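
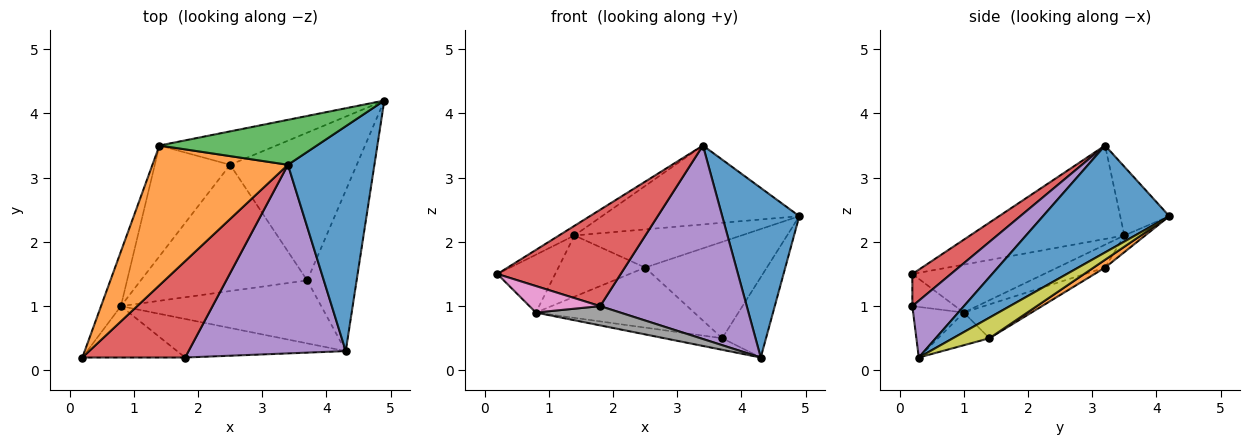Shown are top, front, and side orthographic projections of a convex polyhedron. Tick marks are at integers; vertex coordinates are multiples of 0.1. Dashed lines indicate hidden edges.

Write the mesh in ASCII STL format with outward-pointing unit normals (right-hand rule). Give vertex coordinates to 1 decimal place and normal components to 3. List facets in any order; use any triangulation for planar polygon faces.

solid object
 facet normal 0.702 -0.429 0.568
  outer loop
   vertex 3.4 3.2 3.5
   vertex 4.3 0.3 0.2
   vertex 4.9 4.2 2.4
  endloop
 endfacet
 facet normal -0.567 0.057 0.822
  outer loop
   vertex 1.4 3.5 2.1
   vertex 0.2 0.2 1.5
   vertex 3.4 3.2 3.5
  endloop
 endfacet
 facet normal -0.211 0.849 0.484
  outer loop
   vertex 1.4 3.5 2.1
   vertex 3.4 3.2 3.5
   vertex 4.9 4.2 2.4
  endloop
 endfacet
 facet normal 0.216 -0.690 0.690
  outer loop
   vertex 1.8 0.2 1.0
   vertex 3.4 3.2 3.5
   vertex 0.2 0.2 1.5
  endloop
 endfacet
 facet normal 0.244 -0.694 0.677
  outer loop
   vertex 1.8 0.2 1.0
   vertex 4.3 0.3 0.2
   vertex 3.4 3.2 3.5
  endloop
 endfacet
 facet normal -0.856 0.376 -0.355
  outer loop
   vertex 0.8 1.0 0.9
   vertex 0.2 0.2 1.5
   vertex 1.4 3.5 2.1
  endloop
 endfacet
 facet normal -0.268 -0.442 -0.856
  outer loop
   vertex 0.8 1.0 0.9
   vertex 1.8 0.2 1.0
   vertex 0.2 0.2 1.5
  endloop
 endfacet
 facet normal -0.259 -0.432 -0.864
  outer loop
   vertex 0.8 1.0 0.9
   vertex 4.3 0.3 0.2
   vertex 1.8 0.2 1.0
  endloop
 endfacet
 facet normal 0.349 0.419 -0.838
  outer loop
   vertex 3.7 1.4 0.5
   vertex 4.9 4.2 2.4
   vertex 4.3 0.3 0.2
  endloop
 endfacet
 facet normal -0.159 0.178 -0.971
  outer loop
   vertex 3.7 1.4 0.5
   vertex 4.3 0.3 0.2
   vertex 0.8 1.0 0.9
  endloop
 endfacet
 facet normal -0.094 0.749 -0.656
  outer loop
   vertex 2.5 3.2 1.6
   vertex 1.4 3.5 2.1
   vertex 4.9 4.2 2.4
  endloop
 endfacet
 facet normal 0.052 0.546 -0.836
  outer loop
   vertex 2.5 3.2 1.6
   vertex 4.9 4.2 2.4
   vertex 3.7 1.4 0.5
  endloop
 endfacet
 facet normal -0.257 0.468 -0.846
  outer loop
   vertex 2.5 3.2 1.6
   vertex 0.8 1.0 0.9
   vertex 1.4 3.5 2.1
  endloop
 endfacet
 facet normal -0.181 0.422 -0.888
  outer loop
   vertex 2.5 3.2 1.6
   vertex 3.7 1.4 0.5
   vertex 0.8 1.0 0.9
  endloop
 endfacet
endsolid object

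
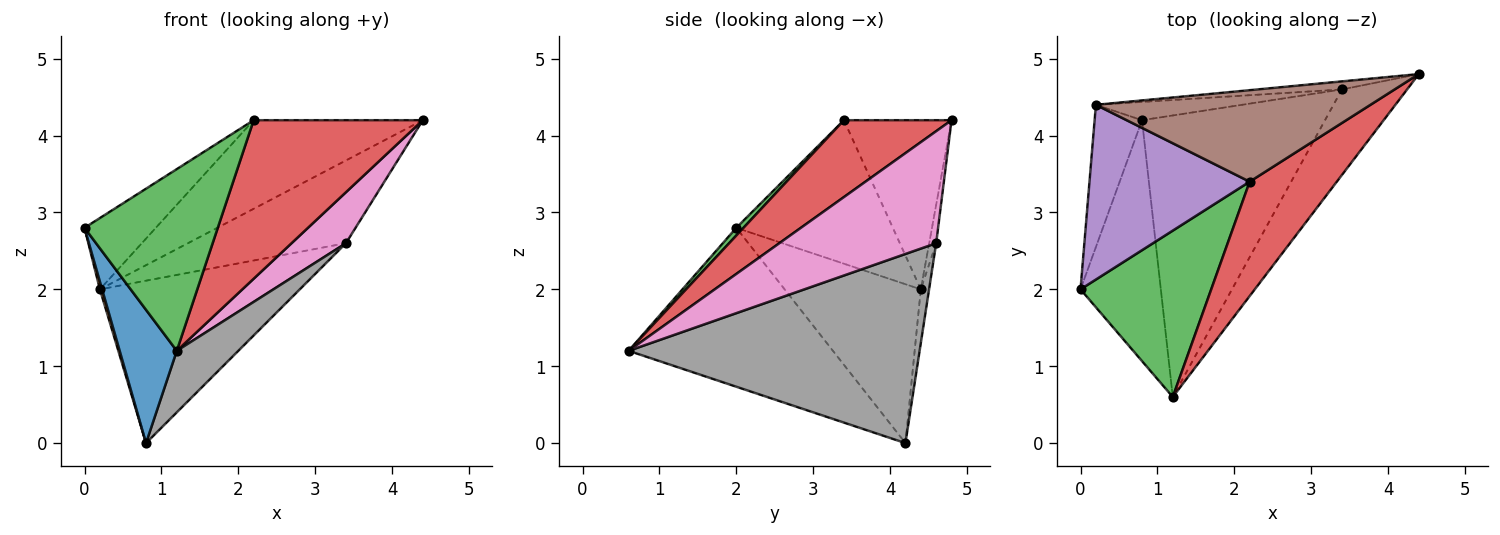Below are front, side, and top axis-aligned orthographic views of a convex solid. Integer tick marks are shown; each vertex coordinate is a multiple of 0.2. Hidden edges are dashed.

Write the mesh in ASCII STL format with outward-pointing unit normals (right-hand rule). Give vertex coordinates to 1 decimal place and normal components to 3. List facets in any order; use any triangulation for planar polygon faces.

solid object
 facet normal -0.866 -0.242 -0.438
  outer loop
   vertex 0.8 4.2 0.0
   vertex 1.2 0.6 1.2
   vertex 0.0 2.0 2.8
  endloop
 endfacet
 facet normal -0.958 -0.015 -0.286
  outer loop
   vertex 0.2 4.4 2.0
   vertex 0.8 4.2 0.0
   vertex 0.0 2.0 2.8
  endloop
 endfacet
 facet normal 0.040 -0.737 0.675
  outer loop
   vertex 2.2 3.4 4.2
   vertex 0.0 2.0 2.8
   vertex 1.2 0.6 1.2
  endloop
 endfacet
 facet normal 0.459 -0.721 0.520
  outer loop
   vertex 2.2 3.4 4.2
   vertex 1.2 0.6 1.2
   vertex 4.4 4.8 4.2
  endloop
 endfacet
 facet normal -0.638 0.291 0.713
  outer loop
   vertex 2.2 3.4 4.2
   vertex 0.2 4.4 2.0
   vertex 0.0 2.0 2.8
  endloop
 endfacet
 facet normal -0.405 0.636 0.657
  outer loop
   vertex 2.2 3.4 4.2
   vertex 4.4 4.8 4.2
   vertex 0.2 4.4 2.0
  endloop
 endfacet
 facet normal 0.828 -0.287 -0.482
  outer loop
   vertex 3.4 4.6 2.6
   vertex 4.4 4.8 4.2
   vertex 1.2 0.6 1.2
  endloop
 endfacet
 facet normal 0.711 -0.150 -0.687
  outer loop
   vertex 3.4 4.6 2.6
   vertex 1.2 0.6 1.2
   vertex 0.8 4.2 0.0
  endloop
 endfacet
 facet normal -0.044 0.994 -0.097
  outer loop
   vertex 3.4 4.6 2.6
   vertex 0.2 4.4 2.0
   vertex 4.4 4.8 4.2
  endloop
 endfacet
 facet normal -0.041 0.993 -0.112
  outer loop
   vertex 3.4 4.6 2.6
   vertex 0.8 4.2 0.0
   vertex 0.2 4.4 2.0
  endloop
 endfacet
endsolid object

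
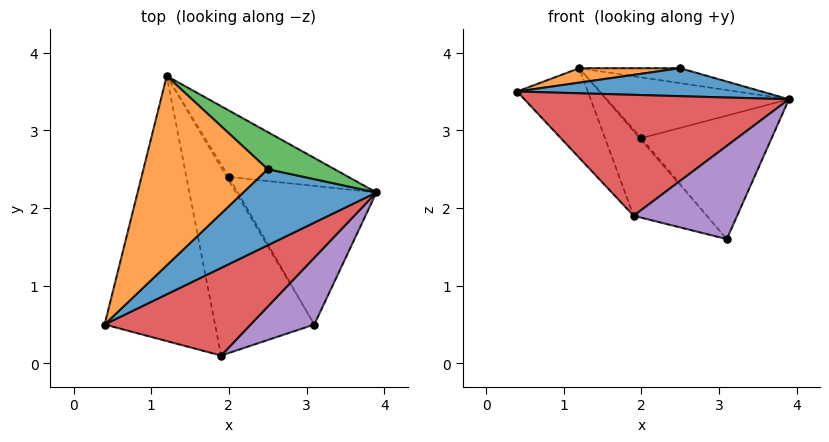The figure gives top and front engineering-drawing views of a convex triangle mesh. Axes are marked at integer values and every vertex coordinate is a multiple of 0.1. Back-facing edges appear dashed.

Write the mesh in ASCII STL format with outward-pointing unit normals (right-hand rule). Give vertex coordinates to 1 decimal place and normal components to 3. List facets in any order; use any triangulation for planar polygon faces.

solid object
 facet normal 0.191 -0.338 0.921
  outer loop
   vertex 2.5 2.5 3.8
   vertex 0.4 0.5 3.5
   vertex 3.9 2.2 3.4
  endloop
 endfacet
 facet normal -0.070 -0.076 0.995
  outer loop
   vertex 2.5 2.5 3.8
   vertex 1.2 3.7 3.8
   vertex 0.4 0.5 3.5
  endloop
 endfacet
 facet normal 0.326 0.353 0.877
  outer loop
   vertex 2.5 2.5 3.8
   vertex 3.9 2.2 3.4
   vertex 1.2 3.7 3.8
  endloop
 endfacet
 facet normal 0.379 -0.749 0.543
  outer loop
   vertex 1.9 0.1 1.9
   vertex 3.9 2.2 3.4
   vertex 0.4 0.5 3.5
  endloop
 endfacet
 facet normal 0.385 -0.750 0.538
  outer loop
   vertex 1.9 0.1 1.9
   vertex 3.1 0.5 1.6
   vertex 3.9 2.2 3.4
  endloop
 endfacet
 facet normal -0.679 0.235 -0.695
  outer loop
   vertex 1.9 0.1 1.9
   vertex 0.4 0.5 3.5
   vertex 1.2 3.7 3.8
  endloop
 endfacet
 facet normal -0.343 0.386 -0.857
  outer loop
   vertex 1.9 0.1 1.9
   vertex 1.2 3.7 3.8
   vertex 3.1 0.5 1.6
  endloop
 endfacet
 facet normal 0.256 0.652 -0.714
  outer loop
   vertex 2.0 2.4 2.9
   vertex 1.2 3.7 3.8
   vertex 3.9 2.2 3.4
  endloop
 endfacet
 facet normal 0.258 0.643 -0.721
  outer loop
   vertex 2.0 2.4 2.9
   vertex 3.9 2.2 3.4
   vertex 3.1 0.5 1.6
  endloop
 endfacet
 facet normal -0.191 0.477 -0.858
  outer loop
   vertex 2.0 2.4 2.9
   vertex 3.1 0.5 1.6
   vertex 1.2 3.7 3.8
  endloop
 endfacet
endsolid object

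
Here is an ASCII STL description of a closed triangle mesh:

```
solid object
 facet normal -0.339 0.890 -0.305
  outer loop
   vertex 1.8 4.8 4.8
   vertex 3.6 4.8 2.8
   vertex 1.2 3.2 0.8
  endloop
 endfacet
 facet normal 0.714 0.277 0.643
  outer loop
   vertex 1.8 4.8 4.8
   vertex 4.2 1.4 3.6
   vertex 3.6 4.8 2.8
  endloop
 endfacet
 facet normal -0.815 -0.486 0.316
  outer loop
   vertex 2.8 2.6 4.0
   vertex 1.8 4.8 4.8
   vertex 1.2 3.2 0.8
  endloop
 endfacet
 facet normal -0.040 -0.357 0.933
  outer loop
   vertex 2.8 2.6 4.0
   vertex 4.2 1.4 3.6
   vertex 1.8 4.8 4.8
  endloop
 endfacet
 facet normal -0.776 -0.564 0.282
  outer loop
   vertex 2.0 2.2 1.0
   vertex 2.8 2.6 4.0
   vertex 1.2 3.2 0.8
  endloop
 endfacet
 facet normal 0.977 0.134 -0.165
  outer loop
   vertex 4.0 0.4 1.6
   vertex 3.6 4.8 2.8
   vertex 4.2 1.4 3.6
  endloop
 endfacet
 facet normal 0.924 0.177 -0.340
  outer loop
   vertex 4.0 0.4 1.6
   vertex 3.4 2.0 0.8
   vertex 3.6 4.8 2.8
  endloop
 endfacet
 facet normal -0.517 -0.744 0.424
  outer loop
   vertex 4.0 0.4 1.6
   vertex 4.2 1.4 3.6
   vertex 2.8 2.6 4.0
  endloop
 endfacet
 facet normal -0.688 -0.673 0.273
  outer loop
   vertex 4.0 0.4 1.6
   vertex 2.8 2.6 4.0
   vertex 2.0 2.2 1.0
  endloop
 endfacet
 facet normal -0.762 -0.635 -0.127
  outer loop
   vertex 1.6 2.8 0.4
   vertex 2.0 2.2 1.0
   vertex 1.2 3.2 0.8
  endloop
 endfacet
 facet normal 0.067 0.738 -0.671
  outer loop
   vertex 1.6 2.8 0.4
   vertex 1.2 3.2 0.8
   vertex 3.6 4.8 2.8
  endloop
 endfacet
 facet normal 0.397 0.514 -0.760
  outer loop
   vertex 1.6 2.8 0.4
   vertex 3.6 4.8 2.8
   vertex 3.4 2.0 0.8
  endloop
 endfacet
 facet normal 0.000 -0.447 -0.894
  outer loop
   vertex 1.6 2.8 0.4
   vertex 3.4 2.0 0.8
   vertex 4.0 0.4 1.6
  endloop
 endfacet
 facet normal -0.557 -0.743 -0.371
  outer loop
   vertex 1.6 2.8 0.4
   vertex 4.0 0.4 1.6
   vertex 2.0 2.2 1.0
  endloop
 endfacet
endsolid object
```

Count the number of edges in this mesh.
21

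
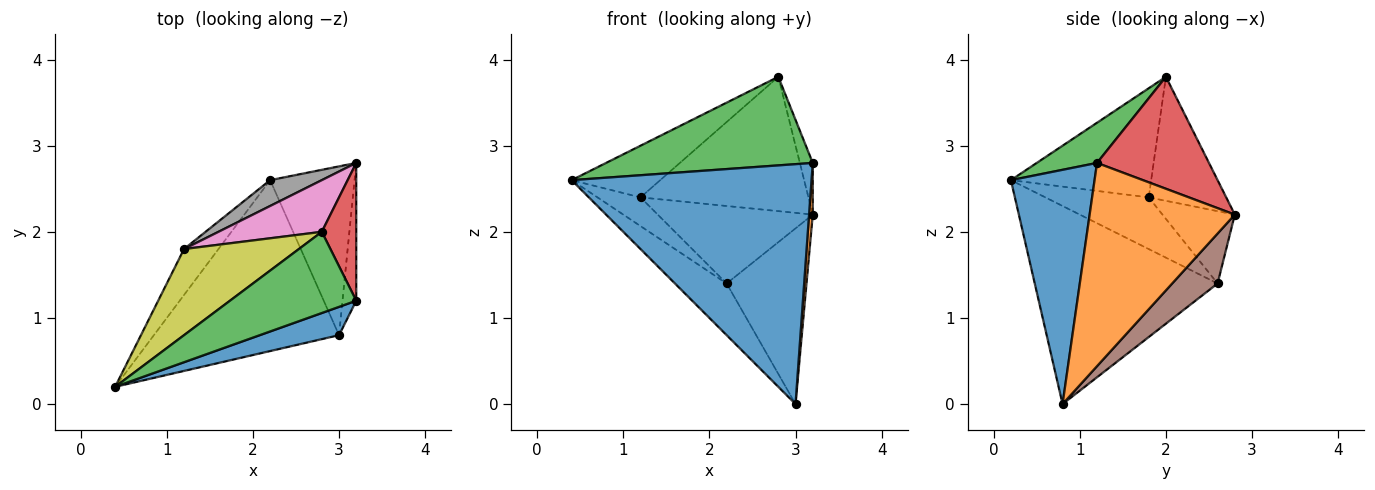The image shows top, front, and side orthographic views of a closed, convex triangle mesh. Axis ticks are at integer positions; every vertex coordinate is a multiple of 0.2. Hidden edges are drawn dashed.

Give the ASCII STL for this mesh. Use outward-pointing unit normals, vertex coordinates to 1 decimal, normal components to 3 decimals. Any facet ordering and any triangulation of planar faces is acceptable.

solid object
 facet normal 0.327 -0.938 0.111
  outer loop
   vertex 3.0 0.8 0.0
   vertex 3.2 1.2 2.8
   vertex 0.4 0.2 2.6
  endloop
 endfacet
 facet normal 0.997 -0.025 -0.068
  outer loop
   vertex 3.0 0.8 0.0
   vertex 3.2 2.8 2.2
   vertex 3.2 1.2 2.8
  endloop
 endfacet
 facet normal 0.210 -0.721 0.661
  outer loop
   vertex 2.8 2.0 3.8
   vertex 0.4 0.2 2.6
   vertex 3.2 1.2 2.8
  endloop
 endfacet
 facet normal 0.950 0.110 0.292
  outer loop
   vertex 2.8 2.0 3.8
   vertex 3.2 1.2 2.8
   vertex 3.2 2.8 2.2
  endloop
 endfacet
 facet normal -0.715 0.202 -0.669
  outer loop
   vertex 2.2 2.6 1.4
   vertex 3.0 0.8 0.0
   vertex 0.4 0.2 2.6
  endloop
 endfacet
 facet normal 0.379 0.667 -0.641
  outer loop
   vertex 2.2 2.6 1.4
   vertex 3.2 2.8 2.2
   vertex 3.0 0.8 0.0
  endloop
 endfacet
 facet normal -0.396 0.857 0.330
  outer loop
   vertex 1.2 1.8 2.4
   vertex 2.8 2.0 3.8
   vertex 3.2 2.8 2.2
  endloop
 endfacet
 facet normal -0.405 0.867 0.289
  outer loop
   vertex 1.2 1.8 2.4
   vertex 3.2 2.8 2.2
   vertex 2.2 2.6 1.4
  endloop
 endfacet
 facet normal -0.632 0.399 0.665
  outer loop
   vertex 1.2 1.8 2.4
   vertex 0.4 0.2 2.6
   vertex 2.8 2.0 3.8
  endloop
 endfacet
 facet normal -0.786 0.328 -0.524
  outer loop
   vertex 1.2 1.8 2.4
   vertex 2.2 2.6 1.4
   vertex 0.4 0.2 2.6
  endloop
 endfacet
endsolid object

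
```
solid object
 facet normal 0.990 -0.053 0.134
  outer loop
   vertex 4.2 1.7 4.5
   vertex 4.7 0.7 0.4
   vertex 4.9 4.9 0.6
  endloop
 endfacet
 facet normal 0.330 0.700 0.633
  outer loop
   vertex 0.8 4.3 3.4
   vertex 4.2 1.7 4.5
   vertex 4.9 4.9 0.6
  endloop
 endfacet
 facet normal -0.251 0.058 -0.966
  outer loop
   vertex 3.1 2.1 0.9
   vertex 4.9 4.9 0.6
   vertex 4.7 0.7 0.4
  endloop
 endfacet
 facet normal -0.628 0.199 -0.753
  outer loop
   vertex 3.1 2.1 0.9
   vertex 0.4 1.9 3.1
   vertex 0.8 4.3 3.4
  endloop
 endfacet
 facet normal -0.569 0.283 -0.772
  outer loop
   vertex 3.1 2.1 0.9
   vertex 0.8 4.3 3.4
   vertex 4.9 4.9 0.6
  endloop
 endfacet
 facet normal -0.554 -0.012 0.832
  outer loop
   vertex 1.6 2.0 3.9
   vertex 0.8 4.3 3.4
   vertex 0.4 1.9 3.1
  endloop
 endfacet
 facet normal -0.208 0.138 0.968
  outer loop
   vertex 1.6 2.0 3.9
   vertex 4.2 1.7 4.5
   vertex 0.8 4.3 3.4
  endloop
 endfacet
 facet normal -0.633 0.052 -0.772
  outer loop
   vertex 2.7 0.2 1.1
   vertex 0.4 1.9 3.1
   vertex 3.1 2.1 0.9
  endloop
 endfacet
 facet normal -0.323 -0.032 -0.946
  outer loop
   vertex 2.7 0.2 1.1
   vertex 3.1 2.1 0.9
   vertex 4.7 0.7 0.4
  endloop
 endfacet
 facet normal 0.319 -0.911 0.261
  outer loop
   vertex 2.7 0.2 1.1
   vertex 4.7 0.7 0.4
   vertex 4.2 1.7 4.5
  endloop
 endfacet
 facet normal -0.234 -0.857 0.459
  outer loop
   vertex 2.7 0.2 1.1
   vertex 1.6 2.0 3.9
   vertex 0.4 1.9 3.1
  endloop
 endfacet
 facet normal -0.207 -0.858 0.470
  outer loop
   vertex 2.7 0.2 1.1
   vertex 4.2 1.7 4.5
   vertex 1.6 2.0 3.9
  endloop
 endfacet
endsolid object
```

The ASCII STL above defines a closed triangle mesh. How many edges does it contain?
18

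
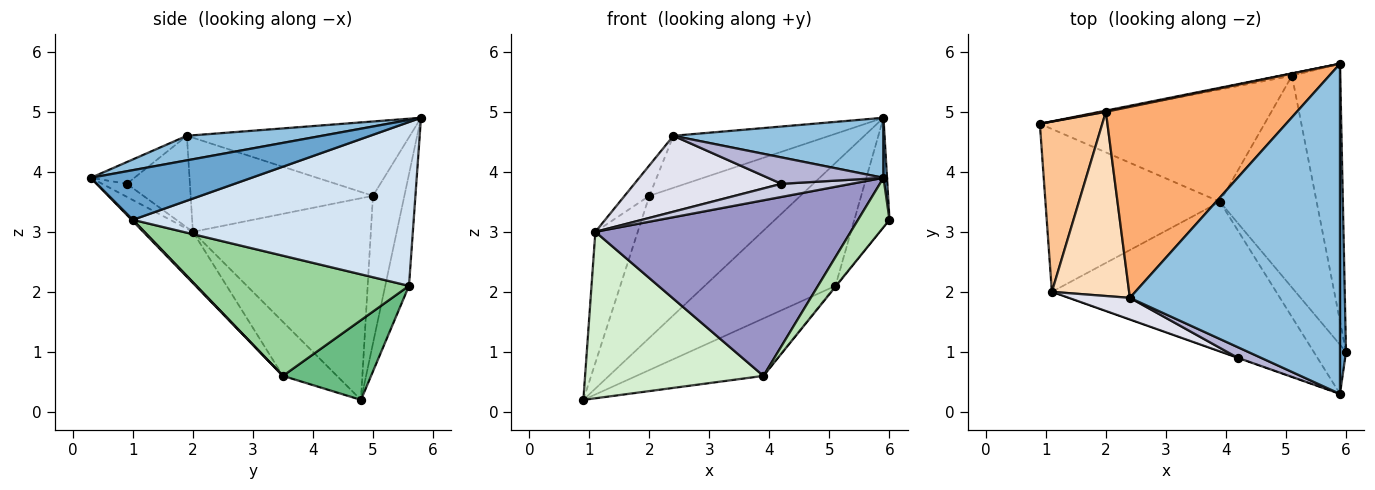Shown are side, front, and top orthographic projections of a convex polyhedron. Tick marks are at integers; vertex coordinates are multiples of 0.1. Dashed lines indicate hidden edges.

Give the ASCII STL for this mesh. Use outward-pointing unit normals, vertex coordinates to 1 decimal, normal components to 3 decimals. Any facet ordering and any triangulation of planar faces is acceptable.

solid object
 facet normal 0.993 -0.022 0.120
  outer loop
   vertex 5.9 0.3 3.9
   vertex 6.0 1.0 3.2
   vertex 5.9 5.8 4.9
  endloop
 endfacet
 facet normal 0.114 -0.178 0.977
  outer loop
   vertex 2.4 1.9 4.6
   vertex 5.9 0.3 3.9
   vertex 5.9 5.8 4.9
  endloop
 endfacet
 facet normal -0.179 0.984 -0.019
  outer loop
   vertex 5.1 5.6 2.1
   vertex 0.9 4.8 0.2
   vertex 5.9 5.8 4.9
  endloop
 endfacet
 facet normal 0.952 0.119 -0.281
  outer loop
   vertex 5.1 5.6 2.1
   vertex 5.9 5.8 4.9
   vertex 6.0 1.0 3.2
  endloop
 endfacet
 facet normal -0.204 0.979 0.008
  outer loop
   vertex 2.0 5.0 3.6
   vertex 5.9 5.8 4.9
   vertex 0.9 4.8 0.2
  endloop
 endfacet
 facet normal -0.352 0.246 0.903
  outer loop
   vertex 2.0 5.0 3.6
   vertex 2.4 1.9 4.6
   vertex 5.9 5.8 4.9
  endloop
 endfacet
 facet normal -0.931 0.222 0.288
  outer loop
   vertex 1.1 2.0 3.0
   vertex 2.0 5.0 3.6
   vertex 0.9 4.8 0.2
  endloop
 endfacet
 facet normal -0.769 0.104 0.631
  outer loop
   vertex 1.1 2.0 3.0
   vertex 2.4 1.9 4.6
   vertex 2.0 5.0 3.6
  endloop
 endfacet
 facet normal 0.301 0.434 -0.849
  outer loop
   vertex 3.9 3.5 0.6
   vertex 0.9 4.8 0.2
   vertex 5.1 5.6 2.1
  endloop
 endfacet
 facet normal 0.779 0.003 -0.627
  outer loop
   vertex 3.9 3.5 0.6
   vertex 5.1 5.6 2.1
   vertex 6.0 1.0 3.2
  endloop
 endfacet
 facet normal 0.029 -0.709 -0.705
  outer loop
   vertex 3.9 3.5 0.6
   vertex 6.0 1.0 3.2
   vertex 5.9 0.3 3.9
  endloop
 endfacet
 facet normal -0.212 -0.699 -0.683
  outer loop
   vertex 3.9 3.5 0.6
   vertex 1.1 2.0 3.0
   vertex 0.9 4.8 0.2
  endloop
 endfacet
 facet normal -0.146 -0.753 -0.641
  outer loop
   vertex 3.9 3.5 0.6
   vertex 5.9 0.3 3.9
   vertex 1.1 2.0 3.0
  endloop
 endfacet
 facet normal -0.330 -0.876 0.353
  outer loop
   vertex 4.2 0.9 3.8
   vertex 5.9 0.3 3.9
   vertex 2.4 1.9 4.6
  endloop
 endfacet
 facet normal -0.332 -0.943 -0.009
  outer loop
   vertex 4.2 0.9 3.8
   vertex 1.1 2.0 3.0
   vertex 5.9 0.3 3.9
  endloop
 endfacet
 facet normal -0.381 -0.889 0.254
  outer loop
   vertex 4.2 0.9 3.8
   vertex 2.4 1.9 4.6
   vertex 1.1 2.0 3.0
  endloop
 endfacet
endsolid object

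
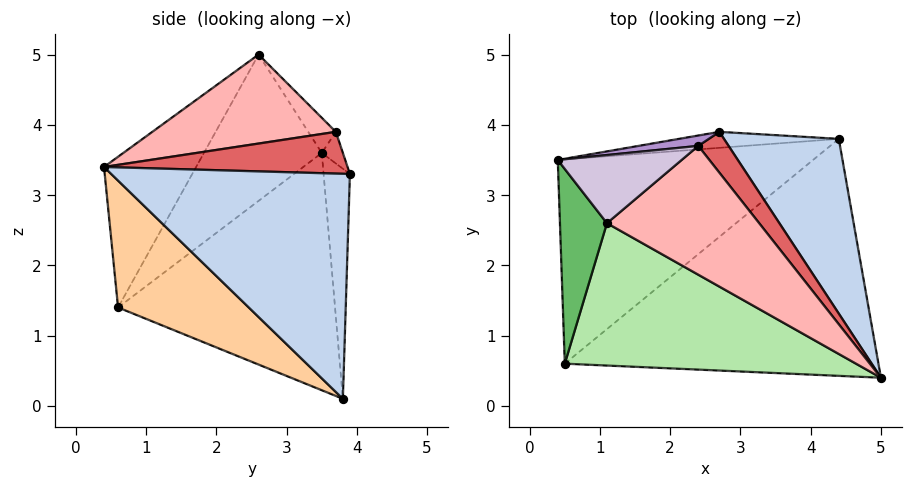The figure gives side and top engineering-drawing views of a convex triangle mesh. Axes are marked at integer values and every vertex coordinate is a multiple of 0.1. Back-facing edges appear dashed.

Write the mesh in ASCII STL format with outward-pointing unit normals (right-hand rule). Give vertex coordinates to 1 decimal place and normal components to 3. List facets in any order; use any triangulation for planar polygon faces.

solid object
 facet normal -0.186 0.974 -0.129
  outer loop
   vertex 2.7 3.9 3.3
   vertex 4.4 3.8 0.1
   vertex 0.4 3.5 3.6
  endloop
 endfacet
 facet normal 0.764 0.513 0.390
  outer loop
   vertex 2.7 3.9 3.3
   vertex 5.0 0.4 3.4
   vertex 4.4 3.8 0.1
  endloop
 endfacet
 facet normal -0.601 0.470 -0.647
  outer loop
   vertex 0.5 0.6 1.4
   vertex 0.4 3.5 3.6
   vertex 4.4 3.8 0.1
  endloop
 endfacet
 facet normal 0.288 -0.640 -0.712
  outer loop
   vertex 0.5 0.6 1.4
   vertex 4.4 3.8 0.1
   vertex 5.0 0.4 3.4
  endloop
 endfacet
 facet normal -0.920 -0.256 0.296
  outer loop
   vertex 1.1 2.6 5.0
   vertex 0.4 3.5 3.6
   vertex 0.5 0.6 1.4
  endloop
 endfacet
 facet normal -0.260 -0.825 0.502
  outer loop
   vertex 1.1 2.6 5.0
   vertex 0.5 0.6 1.4
   vertex 5.0 0.4 3.4
  endloop
 endfacet
 facet normal 0.709 0.481 0.515
  outer loop
   vertex 2.4 3.7 3.9
   vertex 5.0 0.4 3.4
   vertex 2.7 3.9 3.3
  endloop
 endfacet
 facet normal 0.488 0.258 0.834
  outer loop
   vertex 2.4 3.7 3.9
   vertex 1.1 2.6 5.0
   vertex 5.0 0.4 3.4
  endloop
 endfacet
 facet normal -0.134 0.958 0.253
  outer loop
   vertex 2.4 3.7 3.9
   vertex 2.7 3.9 3.3
   vertex 0.4 3.5 3.6
  endloop
 endfacet
 facet normal -0.168 0.789 0.591
  outer loop
   vertex 2.4 3.7 3.9
   vertex 0.4 3.5 3.6
   vertex 1.1 2.6 5.0
  endloop
 endfacet
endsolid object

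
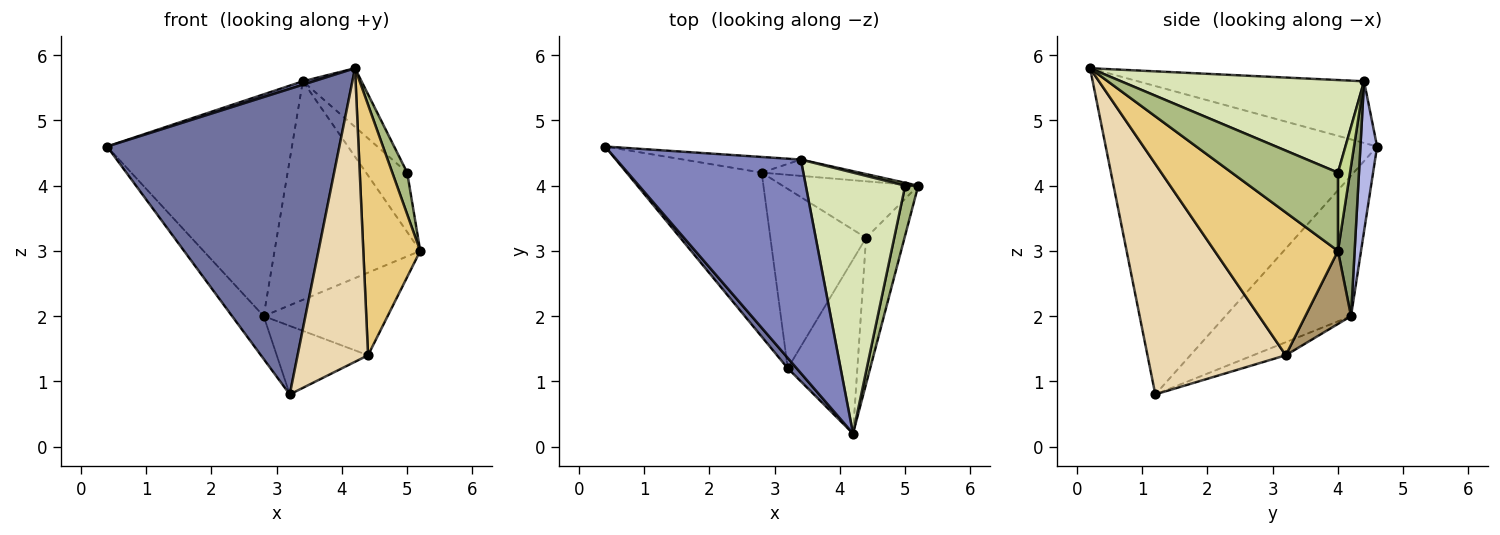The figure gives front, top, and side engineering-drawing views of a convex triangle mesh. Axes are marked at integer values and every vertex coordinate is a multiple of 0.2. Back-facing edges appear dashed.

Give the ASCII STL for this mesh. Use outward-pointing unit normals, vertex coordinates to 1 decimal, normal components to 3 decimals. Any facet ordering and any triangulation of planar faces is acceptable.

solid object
 facet normal -0.760 -0.650 0.022
  outer loop
   vertex 3.2 1.2 0.8
   vertex 4.2 0.2 5.8
   vertex 0.4 4.6 4.6
  endloop
 endfacet
 facet normal -0.317 -0.015 0.948
  outer loop
   vertex 3.4 4.4 5.6
   vertex 0.4 4.6 4.6
   vertex 4.2 0.2 5.8
  endloop
 endfacet
 facet normal -0.709 0.178 -0.682
  outer loop
   vertex 2.8 4.2 2.0
   vertex 3.2 1.2 0.8
   vertex 0.4 4.6 4.6
  endloop
 endfacet
 facet normal 0.090 0.994 -0.070
  outer loop
   vertex 2.8 4.2 2.0
   vertex 0.4 4.6 4.6
   vertex 3.4 4.4 5.6
  endloop
 endfacet
 facet normal 0.113 0.991 -0.074
  outer loop
   vertex 2.8 4.2 2.0
   vertex 3.4 4.4 5.6
   vertex 5.2 4.0 3.0
  endloop
 endfacet
 facet normal 0.977 -0.137 0.163
  outer loop
   vertex 5.0 4.0 4.2
   vertex 4.2 0.2 5.8
   vertex 5.2 4.0 3.0
  endloop
 endfacet
 facet normal 0.281 0.959 0.047
  outer loop
   vertex 5.0 4.0 4.2
   vertex 5.2 4.0 3.0
   vertex 3.4 4.4 5.6
  endloop
 endfacet
 facet normal 0.672 0.162 0.722
  outer loop
   vertex 5.0 4.0 4.2
   vertex 3.4 4.4 5.6
   vertex 4.2 0.2 5.8
  endloop
 endfacet
 facet normal 0.291 0.790 -0.540
  outer loop
   vertex 4.4 3.2 1.4
   vertex 2.8 4.2 2.0
   vertex 5.2 4.0 3.0
  endloop
 endfacet
 facet normal -0.126 0.354 -0.927
  outer loop
   vertex 4.4 3.2 1.4
   vertex 3.2 1.2 0.8
   vertex 2.8 4.2 2.0
  endloop
 endfacet
 facet normal 0.882 -0.407 -0.237
  outer loop
   vertex 4.4 3.2 1.4
   vertex 5.2 4.0 3.0
   vertex 4.2 0.2 5.8
  endloop
 endfacet
 facet normal 0.860 -0.438 -0.260
  outer loop
   vertex 4.4 3.2 1.4
   vertex 4.2 0.2 5.8
   vertex 3.2 1.2 0.8
  endloop
 endfacet
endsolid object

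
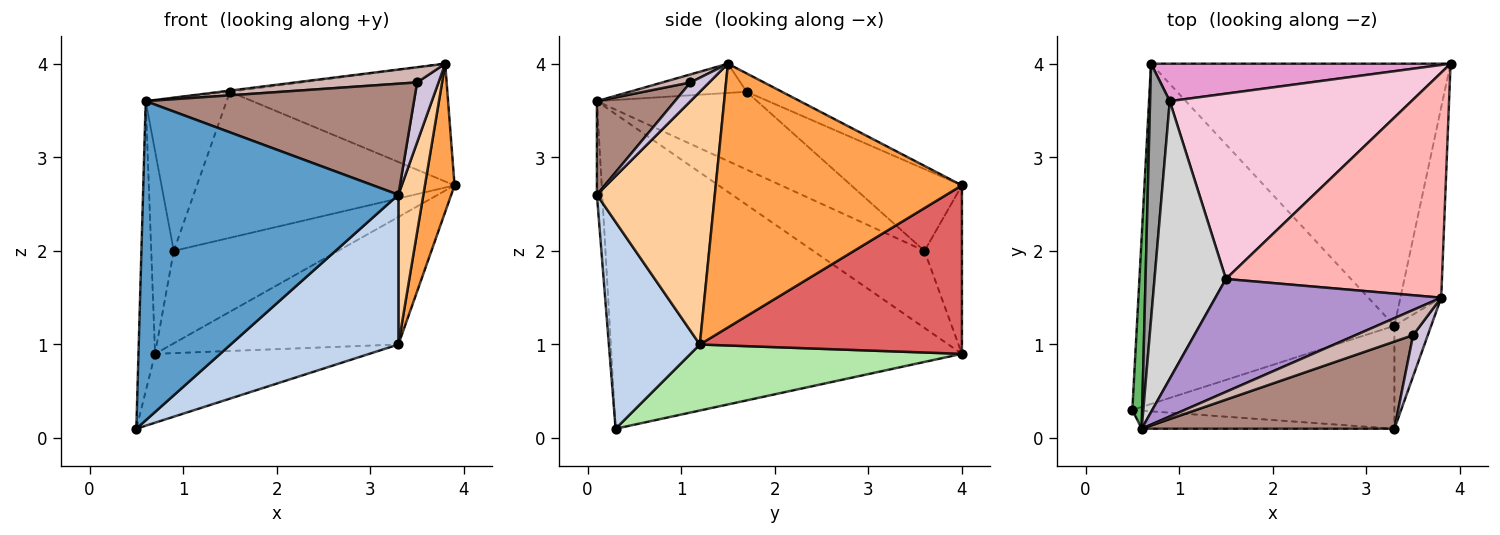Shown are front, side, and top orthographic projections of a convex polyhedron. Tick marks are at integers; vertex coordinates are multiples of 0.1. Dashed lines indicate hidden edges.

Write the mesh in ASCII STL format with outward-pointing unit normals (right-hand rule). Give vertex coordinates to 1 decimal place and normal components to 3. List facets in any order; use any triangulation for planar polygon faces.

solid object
 facet normal -0.021 -0.998 -0.056
  outer loop
   vertex 0.6 0.1 3.6
   vertex 0.5 0.3 0.1
   vertex 3.3 0.1 2.6
  endloop
 endfacet
 facet normal 0.408 -0.752 -0.517
  outer loop
   vertex 3.3 1.2 1.0
   vertex 3.3 0.1 2.6
   vertex 0.5 0.3 0.1
  endloop
 endfacet
 facet normal 0.981 -0.118 -0.152
  outer loop
   vertex 3.3 1.2 1.0
   vertex 3.9 4.0 2.7
   vertex 3.8 1.5 4.0
  endloop
 endfacet
 facet normal 0.969 -0.205 -0.141
  outer loop
   vertex 3.3 1.2 1.0
   vertex 3.8 1.5 4.0
   vertex 3.3 0.1 2.6
  endloop
 endfacet
 facet normal -0.998 0.047 0.031
  outer loop
   vertex 0.7 4.0 0.9
   vertex 0.5 0.3 0.1
   vertex 0.6 0.1 3.6
  endloop
 endfacet
 facet normal 0.244 0.192 -0.951
  outer loop
   vertex 0.7 4.0 0.9
   vertex 3.3 1.2 1.0
   vertex 0.5 0.3 0.1
  endloop
 endfacet
 facet normal 0.451 0.390 -0.802
  outer loop
   vertex 0.7 4.0 0.9
   vertex 3.9 4.0 2.7
   vertex 3.3 1.2 1.0
  endloop
 endfacet
 facet normal -0.075 0.462 0.883
  outer loop
   vertex 1.5 1.7 3.7
   vertex 3.8 1.5 4.0
   vertex 3.9 4.0 2.7
  endloop
 endfacet
 facet normal -0.128 0.010 0.992
  outer loop
   vertex 1.5 1.7 3.7
   vertex 0.6 0.1 3.6
   vertex 3.8 1.5 4.0
  endloop
 endfacet
 facet normal 0.585 -0.668 0.460
  outer loop
   vertex 3.5 1.1 3.8
   vertex 3.3 0.1 2.6
   vertex 3.8 1.5 4.0
  endloop
 endfacet
 facet normal 0.223 -0.767 0.602
  outer loop
   vertex 3.5 1.1 3.8
   vertex 0.6 0.1 3.6
   vertex 3.3 0.1 2.6
  endloop
 endfacet
 facet normal 0.119 -0.514 0.850
  outer loop
   vertex 3.5 1.1 3.8
   vertex 3.8 1.5 4.0
   vertex 0.6 0.1 3.6
  endloop
 endfacet
 facet normal -0.207 0.907 0.367
  outer loop
   vertex 0.9 3.6 2.0
   vertex 3.9 4.0 2.7
   vertex 0.7 4.0 0.9
  endloop
 endfacet
 facet normal -0.257 0.598 0.759
  outer loop
   vertex 0.9 3.6 2.0
   vertex 1.5 1.7 3.7
   vertex 3.9 4.0 2.7
  endloop
 endfacet
 facet normal -0.951 0.193 0.243
  outer loop
   vertex 0.9 3.6 2.0
   vertex 0.7 4.0 0.9
   vertex 0.6 0.1 3.6
  endloop
 endfacet
 facet normal -0.691 0.349 0.634
  outer loop
   vertex 0.9 3.6 2.0
   vertex 0.6 0.1 3.6
   vertex 1.5 1.7 3.7
  endloop
 endfacet
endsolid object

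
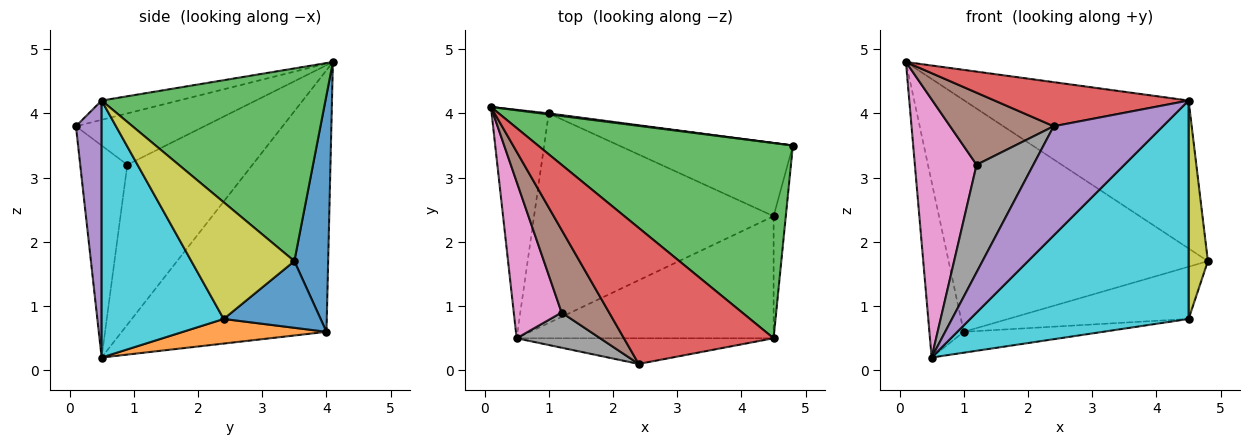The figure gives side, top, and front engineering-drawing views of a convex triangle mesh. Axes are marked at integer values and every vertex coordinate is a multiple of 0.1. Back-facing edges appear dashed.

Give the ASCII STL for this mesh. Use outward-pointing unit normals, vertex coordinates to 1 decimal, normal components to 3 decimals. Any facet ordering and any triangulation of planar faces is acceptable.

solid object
 facet normal 0.129 0.992 0.004
  outer loop
   vertex 1.0 4.0 0.6
   vertex 0.1 4.1 4.8
   vertex 4.8 3.5 1.7
  endloop
 endfacet
 facet normal -0.964 0.162 -0.210
  outer loop
   vertex 1.0 4.0 0.6
   vertex 0.5 0.5 0.2
   vertex 0.1 4.1 4.8
  endloop
 endfacet
 facet normal 0.516 0.517 0.683
  outer loop
   vertex 4.5 0.5 4.2
   vertex 4.8 3.5 1.7
   vertex 0.1 4.1 4.8
  endloop
 endfacet
 facet normal -0.122 -0.306 0.944
  outer loop
   vertex 4.5 0.5 4.2
   vertex 0.1 4.1 4.8
   vertex 2.4 0.1 3.8
  endloop
 endfacet
 facet normal 0.223 -0.949 -0.223
  outer loop
   vertex 4.5 0.5 4.2
   vertex 2.4 0.1 3.8
   vertex 0.5 0.5 0.2
  endloop
 endfacet
 facet normal -0.632 -0.509 0.584
  outer loop
   vertex 1.2 0.9 3.2
   vertex 2.4 0.1 3.8
   vertex 0.1 4.1 4.8
  endloop
 endfacet
 facet normal -0.866 -0.427 0.259
  outer loop
   vertex 1.2 0.9 3.2
   vertex 0.1 4.1 4.8
   vertex 0.5 0.5 0.2
  endloop
 endfacet
 facet normal -0.619 -0.746 0.244
  outer loop
   vertex 1.2 0.9 3.2
   vertex 0.5 0.5 0.2
   vertex 2.4 0.1 3.8
  endloop
 endfacet
 facet normal 0.978 -0.183 -0.102
  outer loop
   vertex 4.5 2.4 0.8
   vertex 4.8 3.5 1.7
   vertex 4.5 0.5 4.2
  endloop
 endfacet
 facet normal 0.438 -0.785 -0.438
  outer loop
   vertex 4.5 2.4 0.8
   vertex 4.5 0.5 4.2
   vertex 0.5 0.5 0.2
  endloop
 endfacet
 facet normal 0.298 0.555 -0.777
  outer loop
   vertex 4.5 2.4 0.8
   vertex 1.0 4.0 0.6
   vertex 4.8 3.5 1.7
  endloop
 endfacet
 facet normal 0.102 0.099 -0.990
  outer loop
   vertex 4.5 2.4 0.8
   vertex 0.5 0.5 0.2
   vertex 1.0 4.0 0.6
  endloop
 endfacet
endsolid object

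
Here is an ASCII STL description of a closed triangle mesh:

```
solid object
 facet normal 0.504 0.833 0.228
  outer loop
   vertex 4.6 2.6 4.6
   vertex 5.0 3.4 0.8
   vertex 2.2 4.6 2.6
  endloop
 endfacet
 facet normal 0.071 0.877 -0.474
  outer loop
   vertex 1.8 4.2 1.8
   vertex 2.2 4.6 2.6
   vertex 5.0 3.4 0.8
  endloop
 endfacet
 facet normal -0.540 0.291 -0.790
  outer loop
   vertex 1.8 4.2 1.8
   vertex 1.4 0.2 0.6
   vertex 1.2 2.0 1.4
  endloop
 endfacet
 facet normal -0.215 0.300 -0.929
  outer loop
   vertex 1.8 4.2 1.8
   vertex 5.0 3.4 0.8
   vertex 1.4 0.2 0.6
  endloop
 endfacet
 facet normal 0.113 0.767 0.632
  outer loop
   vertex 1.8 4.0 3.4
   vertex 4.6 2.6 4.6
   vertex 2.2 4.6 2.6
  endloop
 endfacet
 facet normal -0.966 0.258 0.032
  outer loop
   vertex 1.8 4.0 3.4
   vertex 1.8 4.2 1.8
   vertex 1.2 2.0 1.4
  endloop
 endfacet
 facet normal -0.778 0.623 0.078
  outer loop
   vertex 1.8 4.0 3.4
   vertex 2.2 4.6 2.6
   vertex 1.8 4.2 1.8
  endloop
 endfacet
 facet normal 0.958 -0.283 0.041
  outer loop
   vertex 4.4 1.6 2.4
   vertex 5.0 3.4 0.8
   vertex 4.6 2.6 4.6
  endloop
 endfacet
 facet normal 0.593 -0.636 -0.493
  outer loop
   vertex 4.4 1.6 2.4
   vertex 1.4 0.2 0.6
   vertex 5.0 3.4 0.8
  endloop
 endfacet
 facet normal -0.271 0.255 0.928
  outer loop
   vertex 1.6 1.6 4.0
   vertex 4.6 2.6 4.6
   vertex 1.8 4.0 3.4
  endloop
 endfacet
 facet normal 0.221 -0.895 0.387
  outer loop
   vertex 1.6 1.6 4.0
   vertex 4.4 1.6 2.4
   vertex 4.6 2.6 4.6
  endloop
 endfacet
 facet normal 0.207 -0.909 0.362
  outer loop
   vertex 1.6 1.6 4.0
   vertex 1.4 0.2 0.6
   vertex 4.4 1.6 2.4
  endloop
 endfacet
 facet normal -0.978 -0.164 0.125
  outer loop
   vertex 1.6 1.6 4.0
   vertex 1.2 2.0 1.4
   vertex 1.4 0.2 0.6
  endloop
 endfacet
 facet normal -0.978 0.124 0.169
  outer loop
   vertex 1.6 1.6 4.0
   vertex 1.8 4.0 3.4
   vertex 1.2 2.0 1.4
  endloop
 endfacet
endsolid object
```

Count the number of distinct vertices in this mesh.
9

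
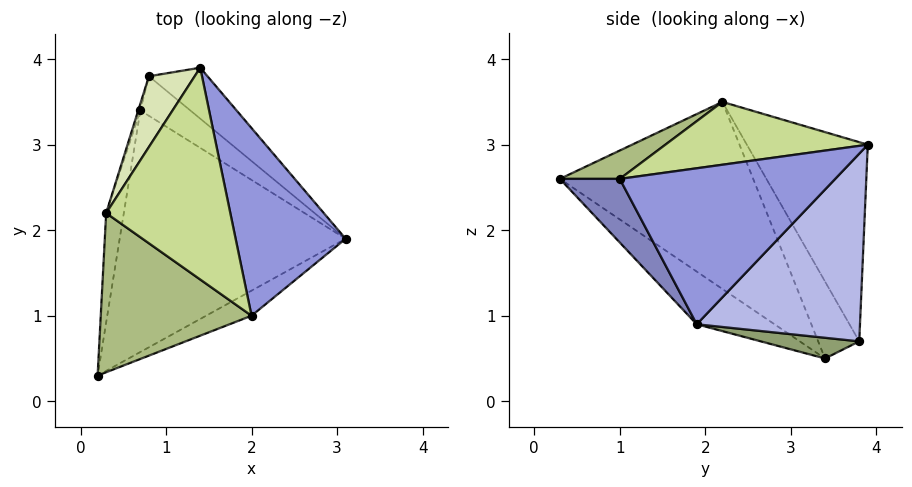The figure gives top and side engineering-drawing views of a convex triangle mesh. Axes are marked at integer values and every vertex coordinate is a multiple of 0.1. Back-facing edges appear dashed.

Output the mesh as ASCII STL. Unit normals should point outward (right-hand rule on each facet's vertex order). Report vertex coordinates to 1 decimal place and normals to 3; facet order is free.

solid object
 facet normal -0.193 -0.529 -0.827
  outer loop
   vertex 0.7 3.4 0.5
   vertex 3.1 1.9 0.9
   vertex 0.2 0.3 2.6
  endloop
 endfacet
 facet normal 0.351 -0.902 -0.251
  outer loop
   vertex 2.0 1.0 2.6
   vertex 0.2 0.3 2.6
   vertex 3.1 1.9 0.9
  endloop
 endfacet
 facet normal 0.814 0.089 0.574
  outer loop
   vertex 2.0 1.0 2.6
   vertex 3.1 1.9 0.9
   vertex 1.4 3.9 3.0
  endloop
 endfacet
 facet normal 0.634 0.747 -0.198
  outer loop
   vertex 0.8 3.8 0.7
   vertex 1.4 3.9 3.0
   vertex 3.1 1.9 0.9
  endloop
 endfacet
 facet normal 0.359 0.344 -0.867
  outer loop
   vertex 0.8 3.8 0.7
   vertex 3.1 1.9 0.9
   vertex 0.7 3.4 0.5
  endloop
 endfacet
 facet normal 0.167 -0.429 0.888
  outer loop
   vertex 0.3 2.2 3.5
   vertex 0.2 0.3 2.6
   vertex 2.0 1.0 2.6
  endloop
 endfacet
 facet normal 0.451 -0.030 0.892
  outer loop
   vertex 0.3 2.2 3.5
   vertex 2.0 1.0 2.6
   vertex 1.4 3.9 3.0
  endloop
 endfacet
 facet normal -0.800 0.572 0.184
  outer loop
   vertex 0.3 2.2 3.5
   vertex 1.4 3.9 3.0
   vertex 0.8 3.8 0.7
  endloop
 endfacet
 facet normal -0.991 0.096 -0.094
  outer loop
   vertex 0.3 2.2 3.5
   vertex 0.7 3.4 0.5
   vertex 0.2 0.3 2.6
  endloop
 endfacet
 facet normal -0.967 0.255 -0.027
  outer loop
   vertex 0.3 2.2 3.5
   vertex 0.8 3.8 0.7
   vertex 0.7 3.4 0.5
  endloop
 endfacet
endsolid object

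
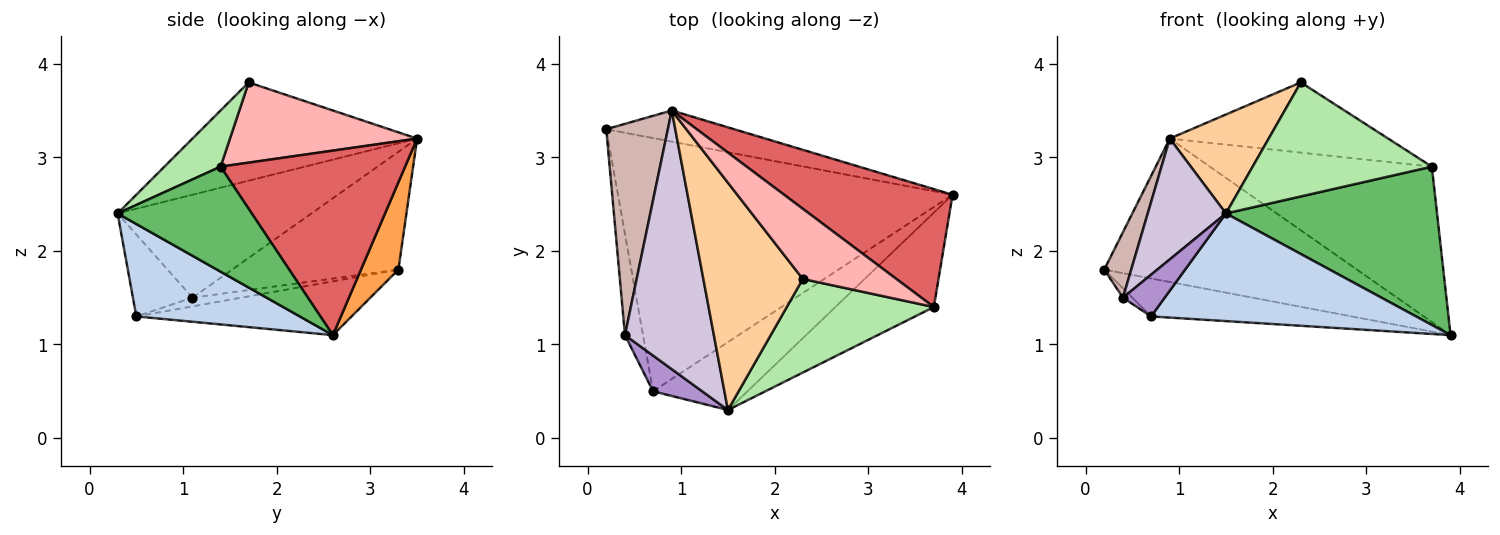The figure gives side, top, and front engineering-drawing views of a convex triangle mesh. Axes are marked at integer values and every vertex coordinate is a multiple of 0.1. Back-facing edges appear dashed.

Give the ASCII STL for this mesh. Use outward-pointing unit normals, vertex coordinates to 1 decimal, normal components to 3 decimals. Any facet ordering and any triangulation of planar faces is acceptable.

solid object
 facet normal -0.157 0.146 -0.977
  outer loop
   vertex 0.7 0.5 1.3
   vertex 0.2 3.3 1.8
   vertex 3.9 2.6 1.1
  endloop
 endfacet
 facet normal 0.463 -0.750 -0.473
  outer loop
   vertex 0.7 0.5 1.3
   vertex 3.9 2.6 1.1
   vertex 1.5 0.3 2.4
  endloop
 endfacet
 facet normal 0.143 0.967 -0.210
  outer loop
   vertex 0.9 3.5 3.2
   vertex 3.9 2.6 1.1
   vertex 0.2 3.3 1.8
  endloop
 endfacet
 facet normal -0.671 -0.296 0.679
  outer loop
   vertex 0.9 3.5 3.2
   vertex 1.5 0.3 2.4
   vertex 2.3 1.7 3.8
  endloop
 endfacet
 facet normal 0.479 -0.754 -0.449
  outer loop
   vertex 3.7 1.4 2.9
   vertex 1.5 0.3 2.4
   vertex 3.9 2.6 1.1
  endloop
 endfacet
 facet normal 0.235 -0.751 0.617
  outer loop
   vertex 3.7 1.4 2.9
   vertex 2.3 1.7 3.8
   vertex 1.5 0.3 2.4
  endloop
 endfacet
 facet normal 0.552 0.664 0.504
  outer loop
   vertex 3.7 1.4 2.9
   vertex 3.9 2.6 1.1
   vertex 0.9 3.5 3.2
  endloop
 endfacet
 facet normal 0.518 0.605 0.605
  outer loop
   vertex 3.7 1.4 2.9
   vertex 0.9 3.5 3.2
   vertex 2.3 1.7 3.8
  endloop
 endfacet
 facet normal -0.735 -0.515 0.441
  outer loop
   vertex 0.4 1.1 1.5
   vertex 0.7 0.5 1.3
   vertex 1.5 0.3 2.4
  endloop
 endfacet
 facet normal -0.724 -0.292 0.625
  outer loop
   vertex 0.4 1.1 1.5
   vertex 1.5 0.3 2.4
   vertex 0.9 3.5 3.2
  endloop
 endfacet
 facet normal -0.432 0.083 -0.898
  outer loop
   vertex 0.4 1.1 1.5
   vertex 0.2 3.3 1.8
   vertex 0.7 0.5 1.3
  endloop
 endfacet
 facet normal -0.877 -0.142 0.459
  outer loop
   vertex 0.4 1.1 1.5
   vertex 0.9 3.5 3.2
   vertex 0.2 3.3 1.8
  endloop
 endfacet
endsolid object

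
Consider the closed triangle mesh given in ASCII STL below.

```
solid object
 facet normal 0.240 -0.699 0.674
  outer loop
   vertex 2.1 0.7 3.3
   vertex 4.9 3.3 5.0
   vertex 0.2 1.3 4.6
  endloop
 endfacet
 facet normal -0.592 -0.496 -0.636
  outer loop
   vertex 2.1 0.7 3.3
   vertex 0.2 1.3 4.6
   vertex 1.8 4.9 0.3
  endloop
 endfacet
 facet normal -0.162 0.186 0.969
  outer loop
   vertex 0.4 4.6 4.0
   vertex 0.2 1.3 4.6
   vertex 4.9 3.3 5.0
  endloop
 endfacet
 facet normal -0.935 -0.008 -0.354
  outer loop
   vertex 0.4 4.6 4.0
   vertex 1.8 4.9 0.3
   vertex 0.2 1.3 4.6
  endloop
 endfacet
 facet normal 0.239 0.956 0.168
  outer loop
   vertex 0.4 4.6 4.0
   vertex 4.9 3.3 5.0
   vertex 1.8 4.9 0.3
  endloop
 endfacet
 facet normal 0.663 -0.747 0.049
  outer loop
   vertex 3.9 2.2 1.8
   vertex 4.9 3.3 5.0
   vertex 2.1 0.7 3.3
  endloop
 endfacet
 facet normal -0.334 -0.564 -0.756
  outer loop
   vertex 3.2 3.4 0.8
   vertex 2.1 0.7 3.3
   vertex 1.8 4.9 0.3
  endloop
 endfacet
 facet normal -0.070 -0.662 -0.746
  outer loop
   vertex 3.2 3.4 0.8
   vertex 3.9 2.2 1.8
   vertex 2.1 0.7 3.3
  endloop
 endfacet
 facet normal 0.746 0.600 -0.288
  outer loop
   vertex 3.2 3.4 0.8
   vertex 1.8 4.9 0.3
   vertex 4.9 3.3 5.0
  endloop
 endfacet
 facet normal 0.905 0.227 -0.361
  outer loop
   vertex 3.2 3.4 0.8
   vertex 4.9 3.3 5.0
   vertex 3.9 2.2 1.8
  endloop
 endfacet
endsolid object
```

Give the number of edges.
15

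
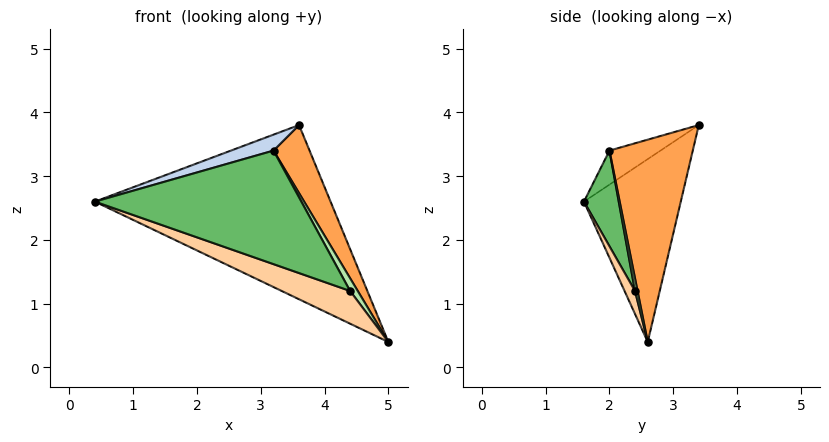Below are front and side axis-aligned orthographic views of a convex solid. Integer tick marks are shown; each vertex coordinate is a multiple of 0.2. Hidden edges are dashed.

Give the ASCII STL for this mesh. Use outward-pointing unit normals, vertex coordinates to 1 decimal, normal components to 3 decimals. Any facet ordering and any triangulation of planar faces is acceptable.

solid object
 facet normal -0.356 0.866 -0.350
  outer loop
   vertex 3.6 3.4 3.8
   vertex 5.0 2.6 0.4
   vertex 0.4 1.6 2.6
  endloop
 endfacet
 facet normal -0.242 -0.202 0.949
  outer loop
   vertex 3.2 2.0 3.4
   vertex 3.6 3.4 3.8
   vertex 0.4 1.6 2.6
  endloop
 endfacet
 facet normal 0.830 -0.359 0.426
  outer loop
   vertex 3.2 2.0 3.4
   vertex 5.0 2.6 0.4
   vertex 3.6 3.4 3.8
  endloop
 endfacet
 facet normal 0.149 -0.980 -0.133
  outer loop
   vertex 4.4 2.4 1.2
   vertex 0.4 1.6 2.6
   vertex 5.0 2.6 0.4
  endloop
 endfacet
 facet normal 0.166 -0.982 -0.088
  outer loop
   vertex 4.4 2.4 1.2
   vertex 3.2 2.0 3.4
   vertex 0.4 1.6 2.6
  endloop
 endfacet
 facet normal 0.316 -0.949 0.000
  outer loop
   vertex 4.4 2.4 1.2
   vertex 5.0 2.6 0.4
   vertex 3.2 2.0 3.4
  endloop
 endfacet
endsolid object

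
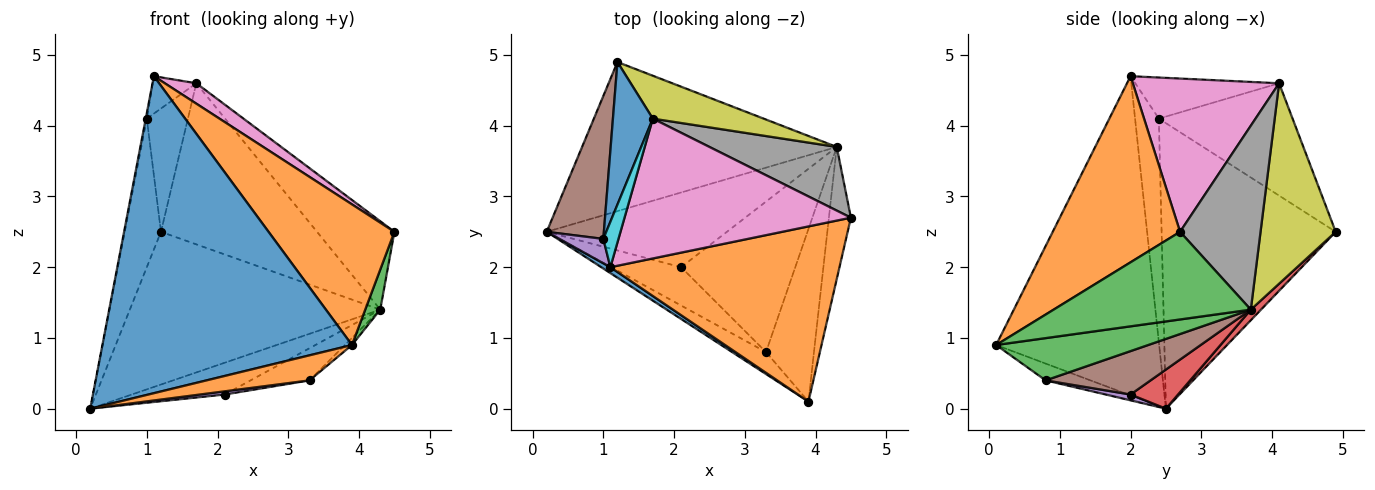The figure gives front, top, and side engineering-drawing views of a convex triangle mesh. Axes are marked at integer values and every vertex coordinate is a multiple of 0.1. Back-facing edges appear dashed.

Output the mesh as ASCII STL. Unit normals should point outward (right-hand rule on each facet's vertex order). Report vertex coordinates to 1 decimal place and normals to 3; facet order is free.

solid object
 facet normal -0.547 -0.837 0.016
  outer loop
   vertex 1.1 2.0 4.7
   vertex 0.2 2.5 0.0
   vertex 3.9 0.1 0.9
  endloop
 endfacet
 facet normal 0.535 -0.529 0.659
  outer loop
   vertex 1.1 2.0 4.7
   vertex 3.9 0.1 0.9
   vertex 4.5 2.7 2.5
  endloop
 endfacet
 facet normal 0.967 -0.074 -0.243
  outer loop
   vertex 4.3 3.7 1.4
   vertex 4.5 2.7 2.5
   vertex 3.9 0.1 0.9
  endloop
 endfacet
 facet normal 0.029 0.715 -0.698
  outer loop
   vertex 4.3 3.7 1.4
   vertex 0.2 2.5 0.0
   vertex 1.2 4.9 2.5
  endloop
 endfacet
 facet normal -0.980 0.043 0.192
  outer loop
   vertex 1.0 2.4 4.1
   vertex 0.2 2.5 0.0
   vertex 1.1 2.0 4.7
  endloop
 endfacet
 facet normal -0.961 0.200 0.192
  outer loop
   vertex 1.0 2.4 4.1
   vertex 1.2 4.9 2.5
   vertex 0.2 2.5 0.0
  endloop
 endfacet
 facet normal 0.557 -0.120 0.822
  outer loop
   vertex 1.7 4.1 4.6
   vertex 1.1 2.0 4.7
   vertex 4.5 2.7 2.5
  endloop
 endfacet
 facet normal 0.645 0.620 0.447
  outer loop
   vertex 1.7 4.1 4.6
   vertex 4.5 2.7 2.5
   vertex 4.3 3.7 1.4
  endloop
 endfacet
 facet normal 0.422 0.876 0.233
  outer loop
   vertex 1.7 4.1 4.6
   vertex 4.3 3.7 1.4
   vertex 1.2 4.9 2.5
  endloop
 endfacet
 facet normal -0.902 0.274 0.333
  outer loop
   vertex 1.7 4.1 4.6
   vertex 1.0 2.4 4.1
   vertex 1.1 2.0 4.7
  endloop
 endfacet
 facet normal -0.905 0.278 0.321
  outer loop
   vertex 1.7 4.1 4.6
   vertex 1.2 4.9 2.5
   vertex 1.0 2.4 4.1
  endloop
 endfacet
 facet normal -0.311 -0.714 -0.627
  outer loop
   vertex 3.3 0.8 0.4
   vertex 3.9 0.1 0.9
   vertex 0.2 2.5 0.0
  endloop
 endfacet
 facet normal 0.661 0.031 -0.750
  outer loop
   vertex 3.3 0.8 0.4
   vertex 4.3 3.7 1.4
   vertex 3.9 0.1 0.9
  endloop
 endfacet
 facet normal 0.196 0.384 -0.903
  outer loop
   vertex 2.1 2.0 0.2
   vertex 0.2 2.5 0.0
   vertex 4.3 3.7 1.4
  endloop
 endfacet
 facet normal 0.083 -0.083 -0.993
  outer loop
   vertex 2.1 2.0 0.2
   vertex 3.3 0.8 0.4
   vertex 0.2 2.5 0.0
  endloop
 endfacet
 facet normal 0.349 0.196 -0.917
  outer loop
   vertex 2.1 2.0 0.2
   vertex 4.3 3.7 1.4
   vertex 3.3 0.8 0.4
  endloop
 endfacet
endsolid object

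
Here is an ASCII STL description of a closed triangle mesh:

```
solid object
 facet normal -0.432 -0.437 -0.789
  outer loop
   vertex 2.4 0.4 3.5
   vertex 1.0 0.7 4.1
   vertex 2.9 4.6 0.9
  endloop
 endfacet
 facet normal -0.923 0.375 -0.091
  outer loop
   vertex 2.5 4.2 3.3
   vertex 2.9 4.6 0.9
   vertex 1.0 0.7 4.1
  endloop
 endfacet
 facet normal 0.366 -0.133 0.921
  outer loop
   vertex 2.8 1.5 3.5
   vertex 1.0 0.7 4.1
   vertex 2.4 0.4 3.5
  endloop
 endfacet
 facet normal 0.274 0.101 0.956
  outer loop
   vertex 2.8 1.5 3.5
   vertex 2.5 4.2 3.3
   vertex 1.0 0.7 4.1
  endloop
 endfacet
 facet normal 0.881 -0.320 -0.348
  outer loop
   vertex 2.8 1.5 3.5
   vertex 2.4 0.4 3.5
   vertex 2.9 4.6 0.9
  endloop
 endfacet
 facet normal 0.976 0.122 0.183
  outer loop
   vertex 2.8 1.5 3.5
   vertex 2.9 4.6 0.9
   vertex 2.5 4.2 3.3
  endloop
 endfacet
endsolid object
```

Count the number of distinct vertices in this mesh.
5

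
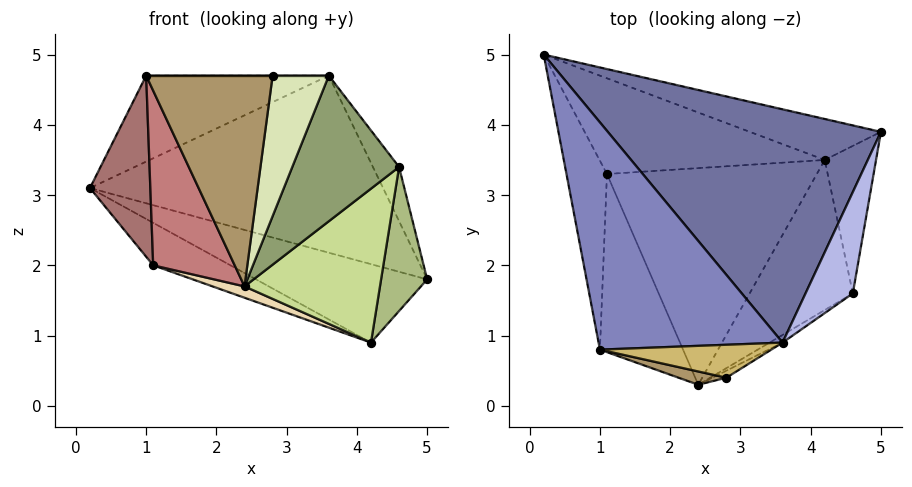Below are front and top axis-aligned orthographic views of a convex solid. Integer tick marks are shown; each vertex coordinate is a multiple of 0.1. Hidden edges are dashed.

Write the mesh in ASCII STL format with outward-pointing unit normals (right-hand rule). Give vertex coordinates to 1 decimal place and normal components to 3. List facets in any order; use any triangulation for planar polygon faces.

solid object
 facet normal 0.334 0.570 0.751
  outer loop
   vertex 3.6 0.9 4.7
   vertex 5.0 3.9 1.8
   vertex 0.2 5.0 3.1
  endloop
 endfacet
 facet normal -0.014 0.354 0.935
  outer loop
   vertex 1.0 0.8 4.7
   vertex 3.6 0.9 4.7
   vertex 0.2 5.0 3.1
  endloop
 endfacet
 facet normal 0.077 0.884 -0.462
  outer loop
   vertex 4.2 3.5 0.9
   vertex 0.2 5.0 3.1
   vertex 5.0 3.9 1.8
  endloop
 endfacet
 facet normal 0.632 0.365 0.683
  outer loop
   vertex 4.6 1.6 3.4
   vertex 5.0 3.9 1.8
   vertex 3.6 0.9 4.7
  endloop
 endfacet
 facet normal 0.533 -0.845 -0.044
  outer loop
   vertex 4.6 1.6 3.4
   vertex 3.6 0.9 4.7
   vertex 2.4 0.3 1.7
  endloop
 endfacet
 facet normal 0.756 -0.457 -0.469
  outer loop
   vertex 4.6 1.6 3.4
   vertex 4.2 3.5 0.9
   vertex 5.0 3.9 1.8
  endloop
 endfacet
 facet normal 0.693 -0.516 -0.503
  outer loop
   vertex 4.6 1.6 3.4
   vertex 2.4 0.3 1.7
   vertex 4.2 3.5 0.9
  endloop
 endfacet
 facet normal 0.530 -0.847 -0.042
  outer loop
   vertex 2.8 0.4 4.7
   vertex 2.4 0.3 1.7
   vertex 3.6 0.9 4.7
  endloop
 endfacet
 facet normal -0.217 -0.974 0.061
  outer loop
   vertex 2.8 0.4 4.7
   vertex 1.0 0.8 4.7
   vertex 2.4 0.3 1.7
  endloop
 endfacet
 facet normal 0.000 0.000 1.000
  outer loop
   vertex 2.8 0.4 4.7
   vertex 3.6 0.9 4.7
   vertex 1.0 0.8 4.7
  endloop
 endfacet
 facet normal -0.331 0.383 -0.863
  outer loop
   vertex 1.1 3.3 2.0
   vertex 0.2 5.0 3.1
   vertex 4.2 3.5 0.9
  endloop
 endfacet
 facet normal -0.331 -0.049 -0.942
  outer loop
   vertex 1.1 3.3 2.0
   vertex 4.2 3.5 0.9
   vertex 2.4 0.3 1.7
  endloop
 endfacet
 facet normal -0.910 -0.288 -0.300
  outer loop
   vertex 1.1 3.3 2.0
   vertex 1.0 0.8 4.7
   vertex 0.2 5.0 3.1
  endloop
 endfacet
 facet normal -0.872 -0.343 -0.350
  outer loop
   vertex 1.1 3.3 2.0
   vertex 2.4 0.3 1.7
   vertex 1.0 0.8 4.7
  endloop
 endfacet
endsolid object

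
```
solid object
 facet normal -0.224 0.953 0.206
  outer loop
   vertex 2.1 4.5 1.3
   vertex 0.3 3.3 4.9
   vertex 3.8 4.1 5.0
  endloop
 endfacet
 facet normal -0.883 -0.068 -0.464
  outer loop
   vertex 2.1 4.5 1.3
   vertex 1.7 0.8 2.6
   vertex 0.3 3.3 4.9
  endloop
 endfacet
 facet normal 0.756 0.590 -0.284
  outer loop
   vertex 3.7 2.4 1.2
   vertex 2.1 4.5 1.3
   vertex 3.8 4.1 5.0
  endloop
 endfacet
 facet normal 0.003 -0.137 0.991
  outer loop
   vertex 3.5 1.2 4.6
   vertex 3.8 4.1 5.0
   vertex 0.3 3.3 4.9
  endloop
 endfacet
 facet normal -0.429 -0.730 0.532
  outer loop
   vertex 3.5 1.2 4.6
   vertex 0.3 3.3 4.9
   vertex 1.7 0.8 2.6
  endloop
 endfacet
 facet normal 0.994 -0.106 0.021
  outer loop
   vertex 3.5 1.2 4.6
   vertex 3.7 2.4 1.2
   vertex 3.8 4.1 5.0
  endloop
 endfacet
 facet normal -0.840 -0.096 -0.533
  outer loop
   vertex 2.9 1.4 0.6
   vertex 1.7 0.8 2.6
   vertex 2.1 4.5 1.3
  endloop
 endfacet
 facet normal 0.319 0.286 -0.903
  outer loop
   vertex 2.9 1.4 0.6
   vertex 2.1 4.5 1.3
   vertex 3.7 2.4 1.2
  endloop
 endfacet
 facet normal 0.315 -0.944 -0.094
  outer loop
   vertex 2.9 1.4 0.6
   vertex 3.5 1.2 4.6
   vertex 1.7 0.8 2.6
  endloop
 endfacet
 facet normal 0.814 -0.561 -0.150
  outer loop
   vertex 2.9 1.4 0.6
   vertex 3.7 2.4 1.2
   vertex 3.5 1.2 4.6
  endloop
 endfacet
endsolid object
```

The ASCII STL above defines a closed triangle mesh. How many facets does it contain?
10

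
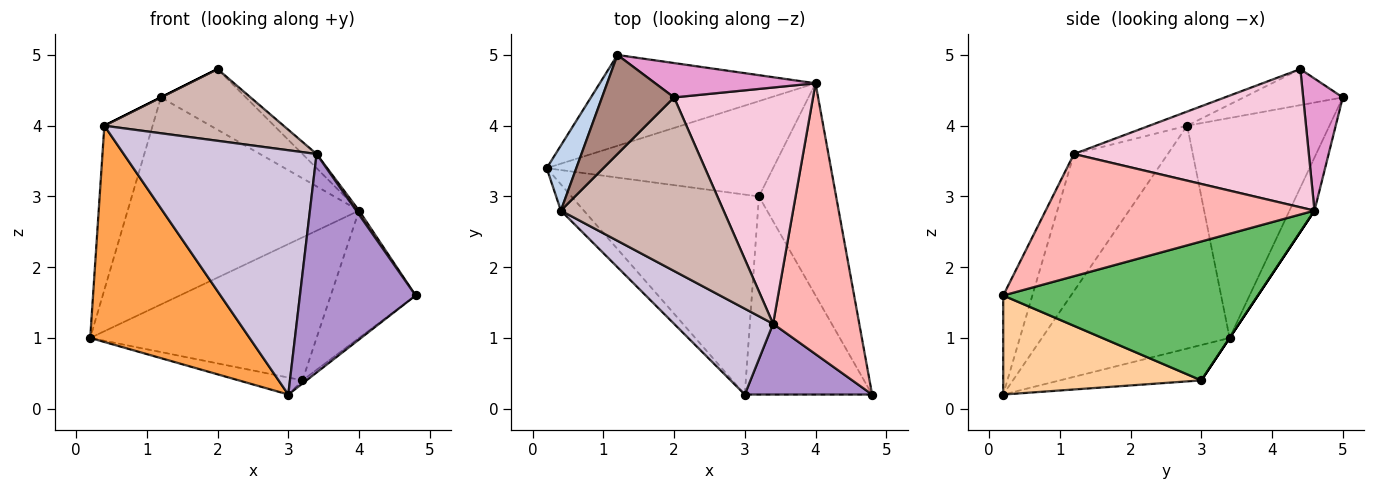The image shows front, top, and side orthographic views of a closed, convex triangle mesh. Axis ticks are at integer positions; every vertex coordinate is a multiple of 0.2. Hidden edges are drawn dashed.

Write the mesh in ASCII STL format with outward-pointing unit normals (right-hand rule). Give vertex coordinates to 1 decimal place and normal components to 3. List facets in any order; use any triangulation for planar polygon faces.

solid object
 facet normal -0.098 0.911 -0.400
  outer loop
   vertex 4.0 4.6 2.8
   vertex 0.2 3.4 1.0
   vertex 1.2 5.0 4.4
  endloop
 endfacet
 facet normal -0.939 0.319 0.126
  outer loop
   vertex 0.4 2.8 4.0
   vertex 1.2 5.0 4.4
   vertex 0.2 3.4 1.0
  endloop
 endfacet
 facet normal -0.760 -0.645 -0.078
  outer loop
   vertex 0.4 2.8 4.0
   vertex 0.2 3.4 1.0
   vertex 3.0 0.2 0.2
  endloop
 endfacet
 facet normal 0.614 0.013 -0.789
  outer loop
   vertex 3.2 3.0 0.4
   vertex 4.8 0.2 1.6
   vertex 3.0 0.2 0.2
  endloop
 endfacet
 facet normal 0.839 0.280 -0.466
  outer loop
   vertex 3.2 3.0 0.4
   vertex 4.0 4.6 2.8
   vertex 4.8 0.2 1.6
  endloop
 endfacet
 facet normal -0.185 0.083 -0.979
  outer loop
   vertex 3.2 3.0 0.4
   vertex 3.0 0.2 0.2
   vertex 0.2 3.4 1.0
  endloop
 endfacet
 facet normal 0.000 0.832 -0.555
  outer loop
   vertex 3.2 3.0 0.4
   vertex 0.2 3.4 1.0
   vertex 4.0 4.6 2.8
  endloop
 endfacet
 facet normal 0.817 -0.009 0.576
  outer loop
   vertex 3.4 1.2 3.6
   vertex 4.8 0.2 1.6
   vertex 4.0 4.6 2.8
  endloop
 endfacet
 facet normal -0.233 -0.925 0.300
  outer loop
   vertex 3.4 1.2 3.6
   vertex 3.0 0.2 0.2
   vertex 4.8 0.2 1.6
  endloop
 endfacet
 facet normal -0.417 -0.857 0.301
  outer loop
   vertex 3.4 1.2 3.6
   vertex 0.4 2.8 4.0
   vertex 3.0 0.2 0.2
  endloop
 endfacet
 facet normal -0.447 0.000 0.894
  outer loop
   vertex 2.0 4.4 4.8
   vertex 1.2 5.0 4.4
   vertex 0.4 2.8 4.0
  endloop
 endfacet
 facet normal -0.080 -0.381 0.921
  outer loop
   vertex 2.0 4.4 4.8
   vertex 0.4 2.8 4.0
   vertex 3.4 1.2 3.6
  endloop
 endfacet
 facet normal 0.376 0.806 0.457
  outer loop
   vertex 2.0 4.4 4.8
   vertex 4.0 4.6 2.8
   vertex 1.2 5.0 4.4
  endloop
 endfacet
 facet normal 0.704 0.042 0.709
  outer loop
   vertex 2.0 4.4 4.8
   vertex 3.4 1.2 3.6
   vertex 4.0 4.6 2.8
  endloop
 endfacet
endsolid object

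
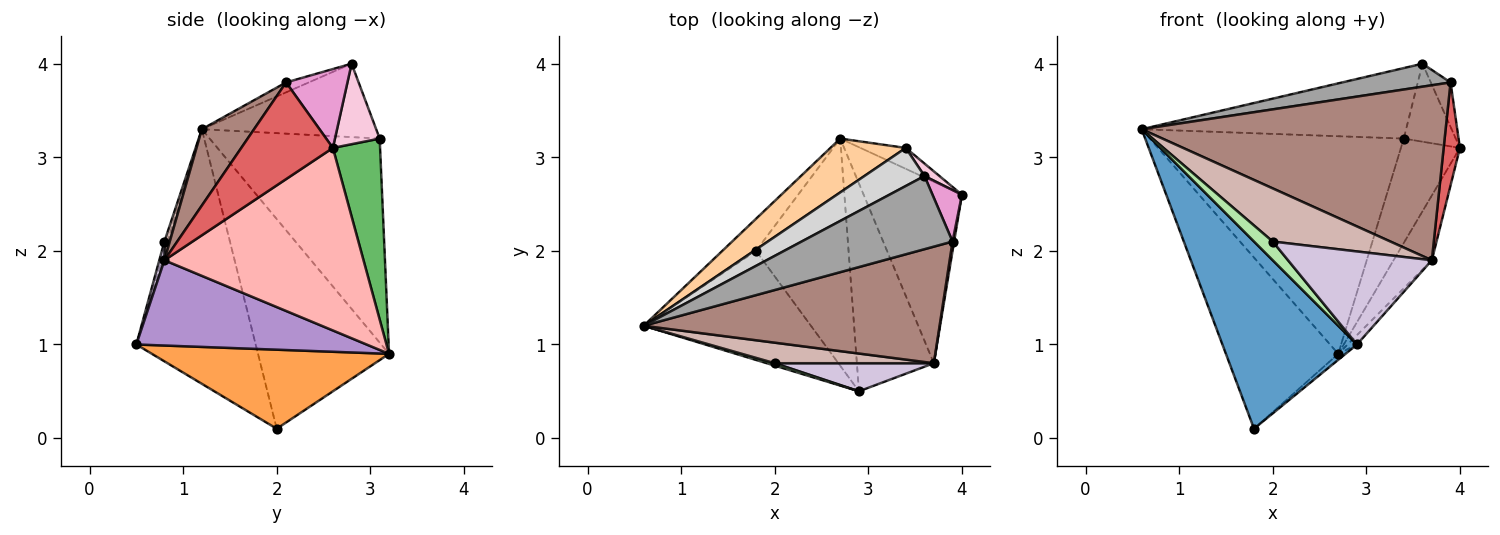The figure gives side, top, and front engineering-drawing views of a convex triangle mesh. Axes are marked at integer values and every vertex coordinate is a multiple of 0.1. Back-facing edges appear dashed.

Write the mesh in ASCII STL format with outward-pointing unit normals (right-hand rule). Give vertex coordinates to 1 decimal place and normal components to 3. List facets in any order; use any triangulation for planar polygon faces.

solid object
 facet normal -0.608 -0.686 -0.400
  outer loop
   vertex 1.8 2.0 0.1
   vertex 2.9 0.5 1.0
   vertex 0.6 1.2 3.3
  endloop
 endfacet
 facet normal -0.754 0.646 -0.121
  outer loop
   vertex 1.8 2.0 0.1
   vertex 0.6 1.2 3.3
   vertex 2.7 3.2 0.9
  endloop
 endfacet
 facet normal 0.649 0.020 -0.760
  outer loop
   vertex 1.8 2.0 0.1
   vertex 2.7 3.2 0.9
   vertex 2.9 0.5 1.0
  endloop
 endfacet
 facet normal -0.545 0.814 0.201
  outer loop
   vertex 3.4 3.1 3.2
   vertex 2.7 3.2 0.9
   vertex 0.6 1.2 3.3
  endloop
 endfacet
 facet normal 0.617 0.772 -0.154
  outer loop
   vertex 3.4 3.1 3.2
   vertex 4.0 2.6 3.1
   vertex 2.7 3.2 0.9
  endloop
 endfacet
 facet normal -0.170 -0.977 0.127
  outer loop
   vertex 2.0 0.8 2.1
   vertex 0.6 1.2 3.3
   vertex 2.9 0.5 1.0
  endloop
 endfacet
 facet normal 0.984 -0.175 0.016
  outer loop
   vertex 3.7 0.8 1.9
   vertex 4.0 2.6 3.1
   vertex 3.9 2.1 3.8
  endloop
 endfacet
 facet normal 0.868 0.167 -0.467
  outer loop
   vertex 3.7 0.8 1.9
   vertex 2.7 3.2 0.9
   vertex 4.0 2.6 3.1
  endloop
 endfacet
 facet normal 0.742 0.030 -0.670
  outer loop
   vertex 3.7 0.8 1.9
   vertex 2.9 0.5 1.0
   vertex 2.7 3.2 0.9
  endloop
 endfacet
 facet normal 0.034 -0.957 0.289
  outer loop
   vertex 3.7 0.8 1.9
   vertex 2.0 0.8 2.1
   vertex 2.9 0.5 1.0
  endloop
 endfacet
 facet normal 0.142 -0.824 0.549
  outer loop
   vertex 3.7 0.8 1.9
   vertex 3.9 2.1 3.8
   vertex 0.6 1.2 3.3
  endloop
 endfacet
 facet normal 0.042 -0.932 0.360
  outer loop
   vertex 3.7 0.8 1.9
   vertex 0.6 1.2 3.3
   vertex 2.0 0.8 2.1
  endloop
 endfacet
 facet normal 0.897 0.289 0.334
  outer loop
   vertex 3.6 2.8 4.0
   vertex 3.9 2.1 3.8
   vertex 4.0 2.6 3.1
  endloop
 endfacet
 facet normal 0.647 0.753 0.120
  outer loop
   vertex 3.6 2.8 4.0
   vertex 4.0 2.6 3.1
   vertex 3.4 3.1 3.2
  endloop
 endfacet
 facet normal -0.063 -0.299 0.952
  outer loop
   vertex 3.6 2.8 4.0
   vertex 0.6 1.2 3.3
   vertex 3.9 2.1 3.8
  endloop
 endfacet
 facet normal -0.502 0.761 0.411
  outer loop
   vertex 3.6 2.8 4.0
   vertex 3.4 3.1 3.2
   vertex 0.6 1.2 3.3
  endloop
 endfacet
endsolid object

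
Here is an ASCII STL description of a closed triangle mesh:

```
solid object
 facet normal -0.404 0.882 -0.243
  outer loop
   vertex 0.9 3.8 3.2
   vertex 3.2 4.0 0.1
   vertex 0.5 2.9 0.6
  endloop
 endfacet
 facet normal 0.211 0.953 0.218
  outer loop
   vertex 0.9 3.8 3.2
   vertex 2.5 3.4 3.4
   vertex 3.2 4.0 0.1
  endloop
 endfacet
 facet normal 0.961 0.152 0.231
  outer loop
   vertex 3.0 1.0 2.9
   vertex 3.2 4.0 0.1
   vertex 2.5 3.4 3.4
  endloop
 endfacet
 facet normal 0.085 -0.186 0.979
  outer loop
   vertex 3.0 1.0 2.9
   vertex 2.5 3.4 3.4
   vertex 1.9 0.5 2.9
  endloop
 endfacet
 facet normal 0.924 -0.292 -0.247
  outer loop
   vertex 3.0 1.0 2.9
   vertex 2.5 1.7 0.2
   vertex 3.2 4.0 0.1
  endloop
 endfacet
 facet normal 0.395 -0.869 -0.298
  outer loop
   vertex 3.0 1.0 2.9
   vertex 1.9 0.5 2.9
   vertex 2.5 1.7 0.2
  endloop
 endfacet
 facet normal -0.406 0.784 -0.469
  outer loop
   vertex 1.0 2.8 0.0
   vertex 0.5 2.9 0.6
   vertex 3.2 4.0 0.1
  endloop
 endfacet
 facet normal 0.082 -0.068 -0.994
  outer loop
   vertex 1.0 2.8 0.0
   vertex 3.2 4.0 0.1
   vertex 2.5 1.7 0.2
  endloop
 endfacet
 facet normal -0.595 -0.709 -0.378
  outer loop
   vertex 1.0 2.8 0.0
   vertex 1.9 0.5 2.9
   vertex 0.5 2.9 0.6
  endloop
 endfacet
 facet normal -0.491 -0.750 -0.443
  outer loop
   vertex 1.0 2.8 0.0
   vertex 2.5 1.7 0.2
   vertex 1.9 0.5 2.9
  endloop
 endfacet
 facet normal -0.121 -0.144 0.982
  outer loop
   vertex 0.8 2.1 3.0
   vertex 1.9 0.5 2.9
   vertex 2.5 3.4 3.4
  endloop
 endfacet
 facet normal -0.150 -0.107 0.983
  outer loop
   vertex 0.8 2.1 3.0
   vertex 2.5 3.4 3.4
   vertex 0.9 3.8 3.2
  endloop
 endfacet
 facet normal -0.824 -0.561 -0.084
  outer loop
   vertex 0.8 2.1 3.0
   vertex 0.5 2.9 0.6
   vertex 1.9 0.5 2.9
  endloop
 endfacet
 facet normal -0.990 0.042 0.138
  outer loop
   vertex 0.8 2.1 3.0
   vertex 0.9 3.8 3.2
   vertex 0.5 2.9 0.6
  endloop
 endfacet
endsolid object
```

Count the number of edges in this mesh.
21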